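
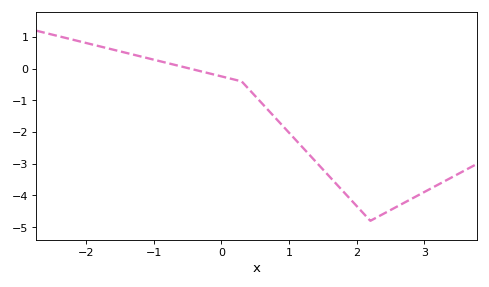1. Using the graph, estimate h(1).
-2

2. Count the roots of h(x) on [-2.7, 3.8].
1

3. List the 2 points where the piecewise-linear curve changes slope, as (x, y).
(0.3, -0.4); (2.2, -4.8)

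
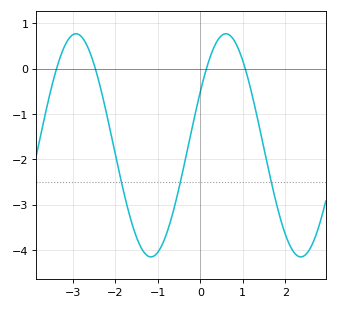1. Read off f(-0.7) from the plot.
-3.36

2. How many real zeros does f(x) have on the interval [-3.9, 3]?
4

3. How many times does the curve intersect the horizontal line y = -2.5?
3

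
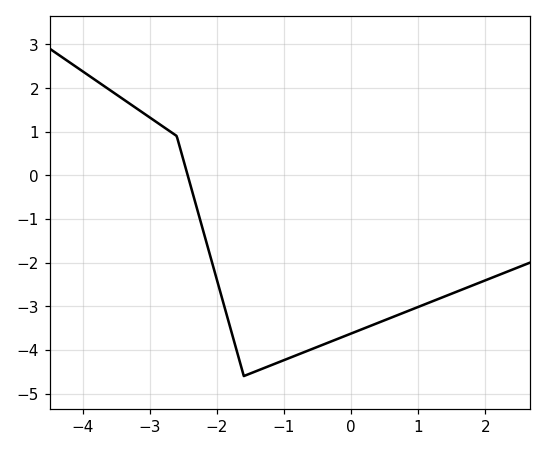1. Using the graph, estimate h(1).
-3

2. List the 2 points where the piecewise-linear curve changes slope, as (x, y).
(-2.6, 0.9); (-1.6, -4.6)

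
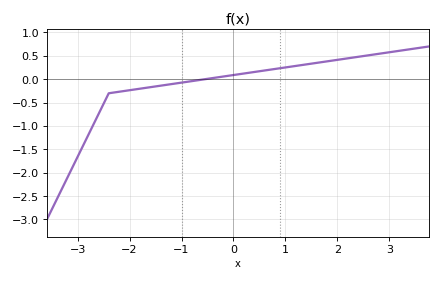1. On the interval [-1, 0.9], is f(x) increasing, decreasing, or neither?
increasing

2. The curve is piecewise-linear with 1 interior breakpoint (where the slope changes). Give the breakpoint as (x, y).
(-2.4, -0.3)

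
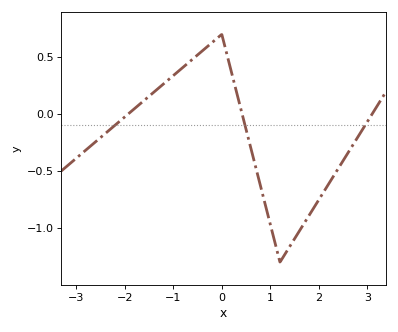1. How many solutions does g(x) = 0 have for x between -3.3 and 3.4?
3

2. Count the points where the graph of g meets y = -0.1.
3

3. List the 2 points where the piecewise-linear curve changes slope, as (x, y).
(0, 0.7); (1.2, -1.3)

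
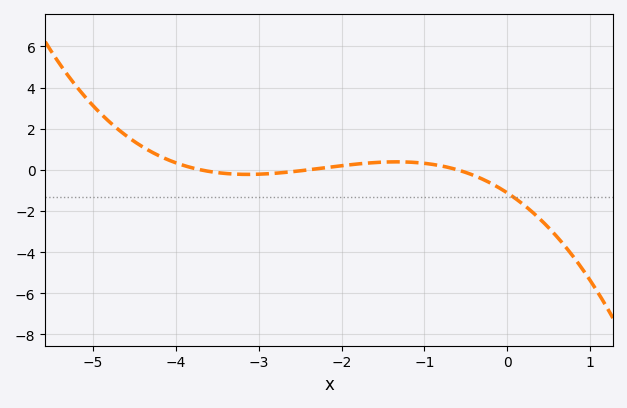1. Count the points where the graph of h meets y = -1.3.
1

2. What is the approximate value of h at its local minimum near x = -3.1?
-0.2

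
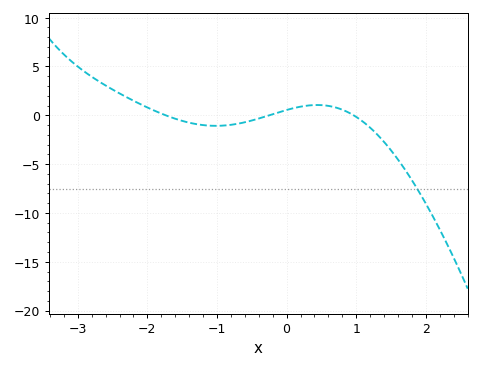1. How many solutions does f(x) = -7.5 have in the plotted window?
1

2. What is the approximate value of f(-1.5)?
-0.572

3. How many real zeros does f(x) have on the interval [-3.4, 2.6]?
3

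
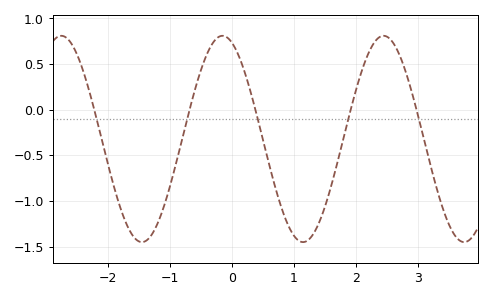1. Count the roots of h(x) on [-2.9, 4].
5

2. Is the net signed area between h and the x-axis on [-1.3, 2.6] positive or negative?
negative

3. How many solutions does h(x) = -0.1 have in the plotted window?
5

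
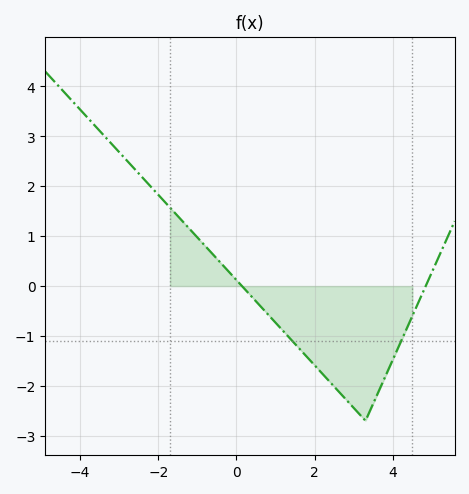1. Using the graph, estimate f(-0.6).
0.632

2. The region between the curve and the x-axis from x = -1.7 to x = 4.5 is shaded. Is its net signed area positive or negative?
negative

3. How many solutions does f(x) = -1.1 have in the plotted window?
2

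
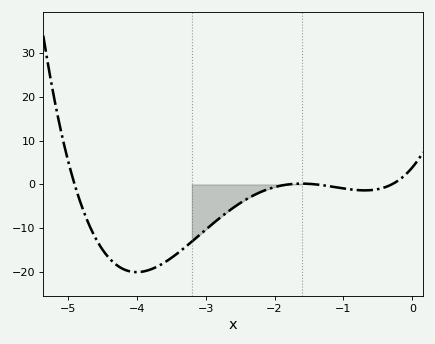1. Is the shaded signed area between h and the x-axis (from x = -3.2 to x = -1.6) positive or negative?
negative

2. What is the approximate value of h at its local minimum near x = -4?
-20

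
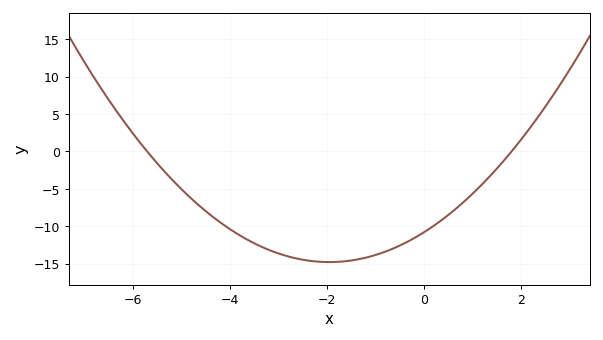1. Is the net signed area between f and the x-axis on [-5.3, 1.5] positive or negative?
negative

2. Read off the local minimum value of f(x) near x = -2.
-14.8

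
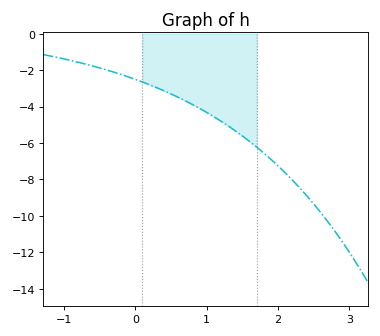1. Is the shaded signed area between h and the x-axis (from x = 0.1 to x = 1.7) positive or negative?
negative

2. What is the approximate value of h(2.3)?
-8.4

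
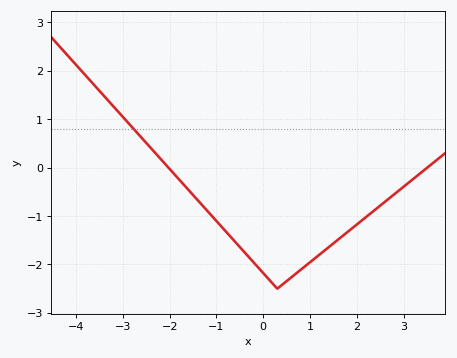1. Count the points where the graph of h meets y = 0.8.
1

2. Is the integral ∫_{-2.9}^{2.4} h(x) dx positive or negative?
negative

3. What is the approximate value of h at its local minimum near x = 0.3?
-2.5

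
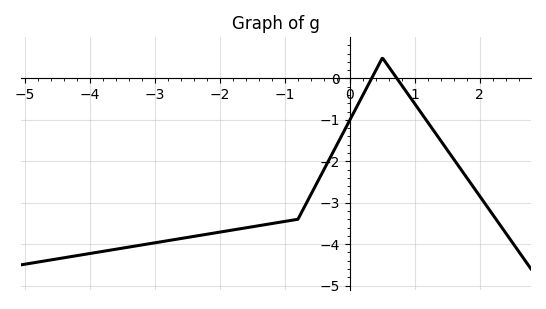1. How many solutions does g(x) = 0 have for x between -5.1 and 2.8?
2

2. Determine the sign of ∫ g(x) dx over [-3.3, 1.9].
negative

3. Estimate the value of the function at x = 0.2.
-0.4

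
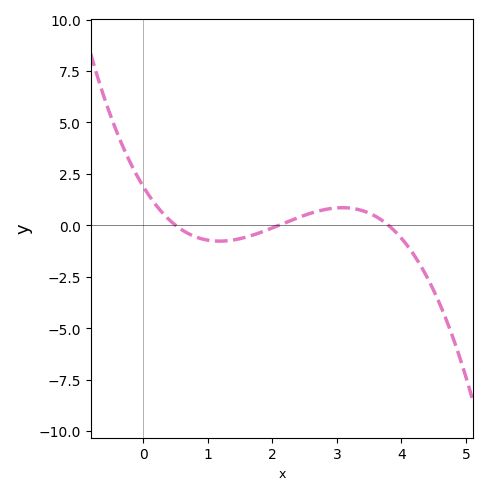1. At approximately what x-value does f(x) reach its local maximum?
3.1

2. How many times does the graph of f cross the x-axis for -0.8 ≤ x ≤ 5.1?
3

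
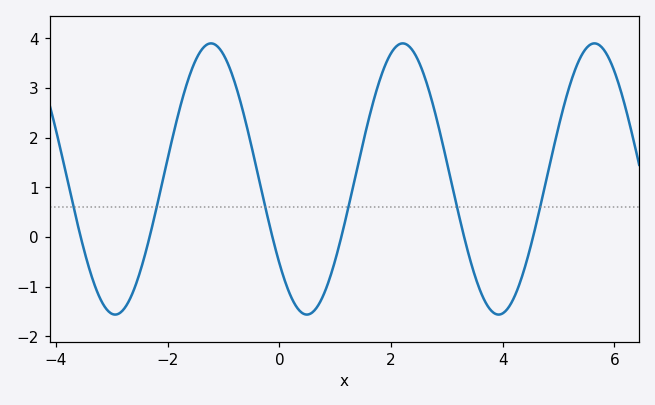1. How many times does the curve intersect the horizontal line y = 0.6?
6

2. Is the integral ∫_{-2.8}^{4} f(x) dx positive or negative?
positive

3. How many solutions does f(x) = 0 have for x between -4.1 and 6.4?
6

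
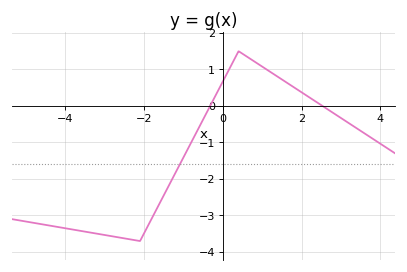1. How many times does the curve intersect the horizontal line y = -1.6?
1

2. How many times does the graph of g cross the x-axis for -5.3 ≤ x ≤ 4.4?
2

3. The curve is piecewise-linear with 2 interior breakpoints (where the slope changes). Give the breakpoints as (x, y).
(-2.1, -3.7); (0.4, 1.5)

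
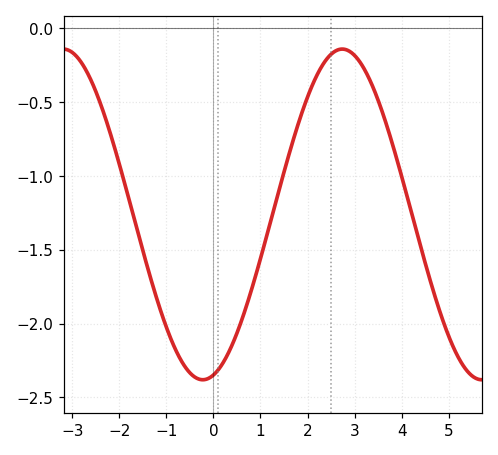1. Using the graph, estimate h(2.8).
-0.142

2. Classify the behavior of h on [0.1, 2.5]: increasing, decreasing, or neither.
increasing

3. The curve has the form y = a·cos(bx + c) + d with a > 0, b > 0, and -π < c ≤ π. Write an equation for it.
y = 1.12cos(1.06x - 2.9) - 1.26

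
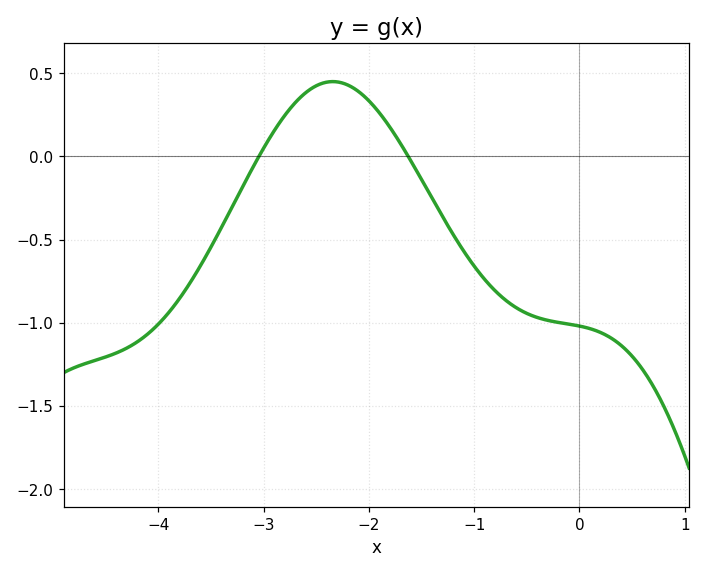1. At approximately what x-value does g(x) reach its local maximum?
-2.3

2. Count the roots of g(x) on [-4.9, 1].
2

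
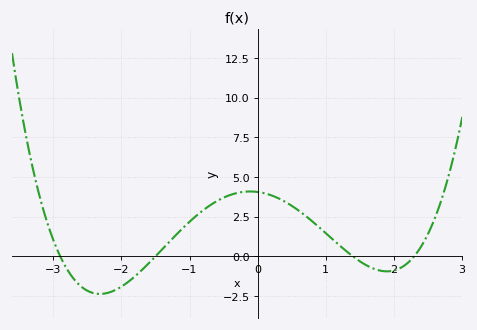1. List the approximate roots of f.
-2.9, -1.5, 1.4, 2.3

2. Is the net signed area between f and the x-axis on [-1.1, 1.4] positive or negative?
positive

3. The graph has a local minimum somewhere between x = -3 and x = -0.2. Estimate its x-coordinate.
-2.31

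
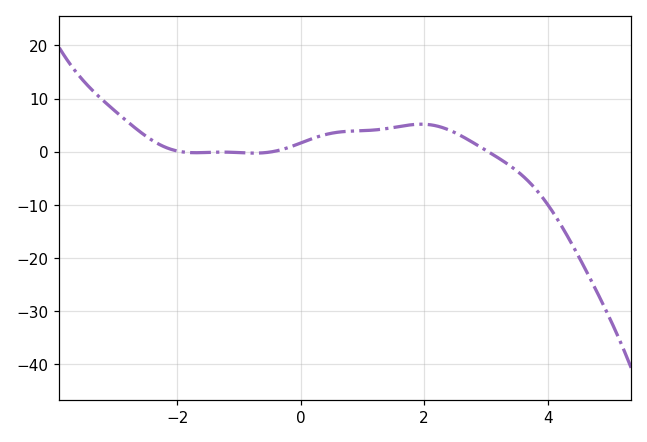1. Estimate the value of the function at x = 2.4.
4.1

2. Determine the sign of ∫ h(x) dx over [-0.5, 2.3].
positive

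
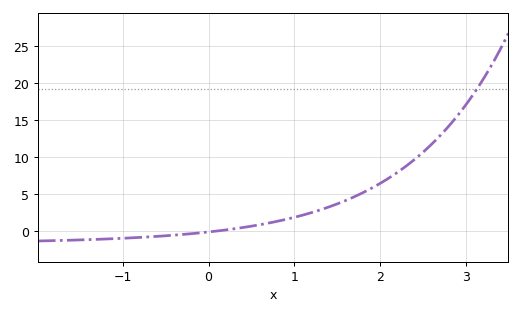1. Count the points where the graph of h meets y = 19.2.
1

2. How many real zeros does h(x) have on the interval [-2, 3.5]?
1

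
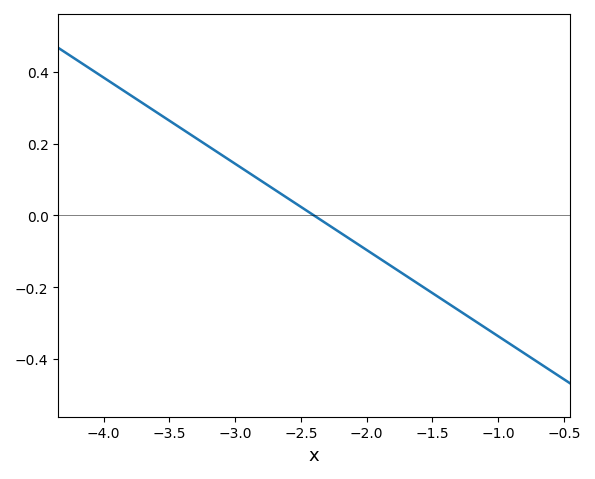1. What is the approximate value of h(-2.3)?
-0.024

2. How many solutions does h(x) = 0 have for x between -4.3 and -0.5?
1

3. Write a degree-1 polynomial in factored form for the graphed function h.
y = -0.24(x + 2.4)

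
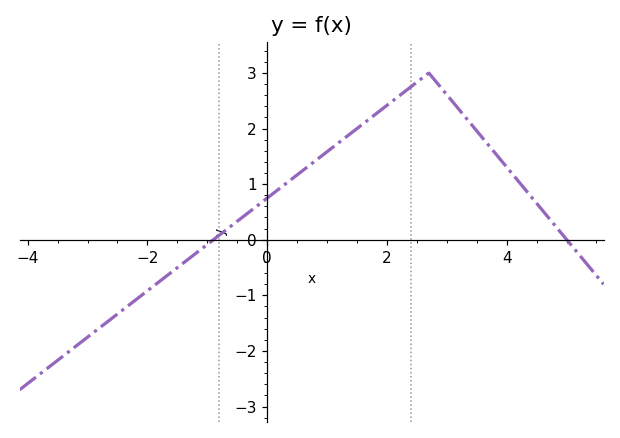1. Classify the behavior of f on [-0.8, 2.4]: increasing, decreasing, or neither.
increasing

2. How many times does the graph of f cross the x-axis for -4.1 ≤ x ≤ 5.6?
2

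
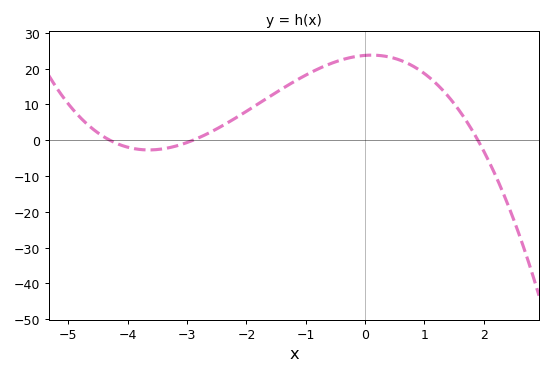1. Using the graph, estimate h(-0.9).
19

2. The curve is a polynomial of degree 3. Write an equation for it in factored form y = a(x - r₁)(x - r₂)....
y = -1(x + 4.3)(x + 2.9)(x - 1.9)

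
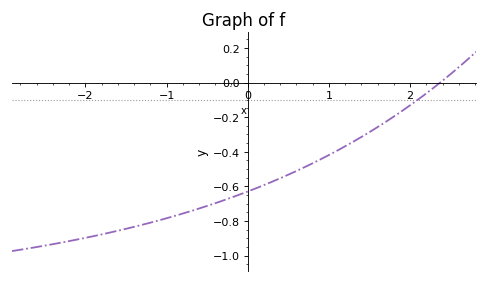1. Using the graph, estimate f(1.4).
-0.32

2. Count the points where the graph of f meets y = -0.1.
1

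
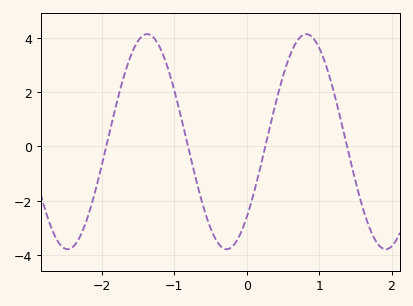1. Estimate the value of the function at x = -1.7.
2.6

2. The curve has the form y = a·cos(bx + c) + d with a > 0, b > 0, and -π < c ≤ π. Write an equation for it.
y = 3.96cos(2.9x - 2.4) + 0.17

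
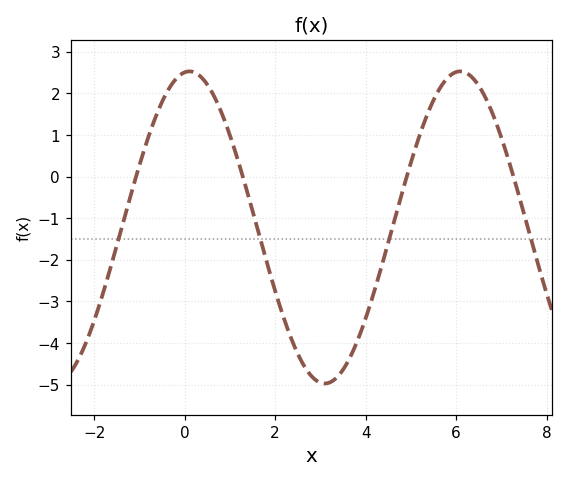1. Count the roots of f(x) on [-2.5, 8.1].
4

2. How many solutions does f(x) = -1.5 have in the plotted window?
4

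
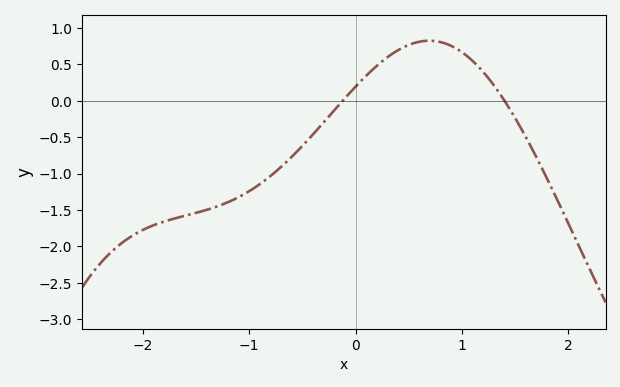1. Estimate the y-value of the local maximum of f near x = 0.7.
0.8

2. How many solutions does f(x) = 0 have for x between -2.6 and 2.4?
2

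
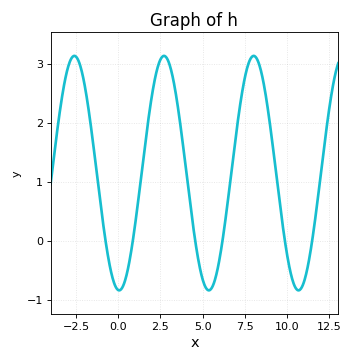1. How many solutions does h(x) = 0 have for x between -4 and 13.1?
6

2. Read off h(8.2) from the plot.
3.1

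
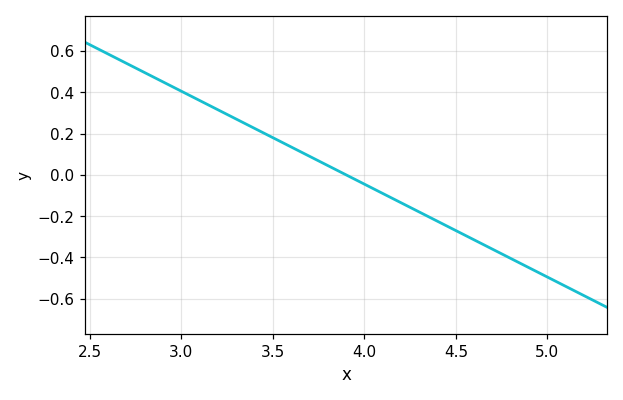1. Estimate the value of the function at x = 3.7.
0.09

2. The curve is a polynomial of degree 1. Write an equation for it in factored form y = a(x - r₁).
y = -0.45(x - 3.9)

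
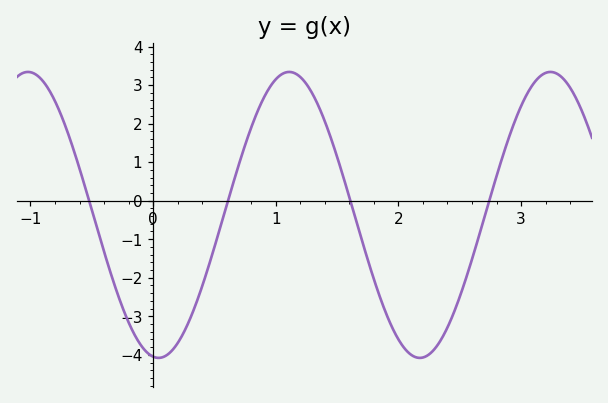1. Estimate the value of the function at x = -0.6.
0.8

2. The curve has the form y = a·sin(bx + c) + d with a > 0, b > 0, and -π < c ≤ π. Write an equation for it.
y = 3.71sin(3x - 1.7) - 0.37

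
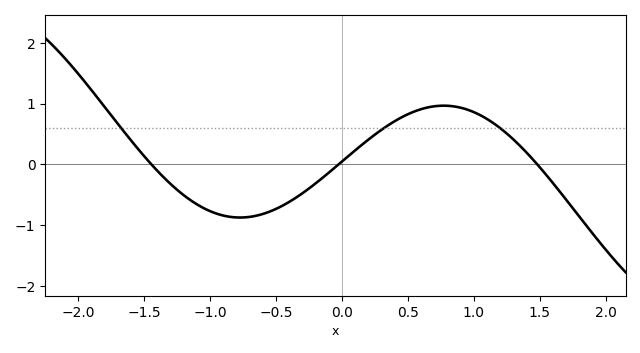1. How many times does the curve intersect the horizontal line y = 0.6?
3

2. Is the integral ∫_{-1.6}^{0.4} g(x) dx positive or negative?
negative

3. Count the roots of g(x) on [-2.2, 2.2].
3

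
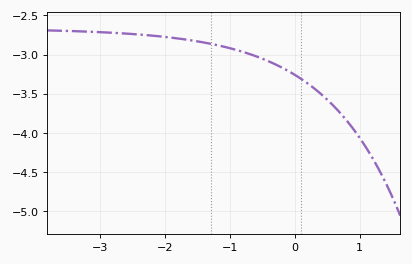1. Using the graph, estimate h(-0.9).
-2.94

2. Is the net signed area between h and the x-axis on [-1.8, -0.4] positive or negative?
negative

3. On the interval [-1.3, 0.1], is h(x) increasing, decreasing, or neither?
decreasing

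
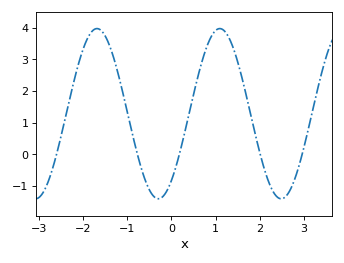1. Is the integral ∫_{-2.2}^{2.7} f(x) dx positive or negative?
positive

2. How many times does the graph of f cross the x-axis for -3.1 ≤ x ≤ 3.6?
5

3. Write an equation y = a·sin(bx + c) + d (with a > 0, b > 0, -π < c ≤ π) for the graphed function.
y = 2.69sin(2.3x - 0.9) + 1.28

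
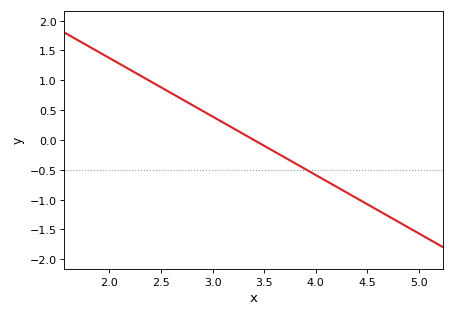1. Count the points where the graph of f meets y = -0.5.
1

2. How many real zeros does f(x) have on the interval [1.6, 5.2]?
1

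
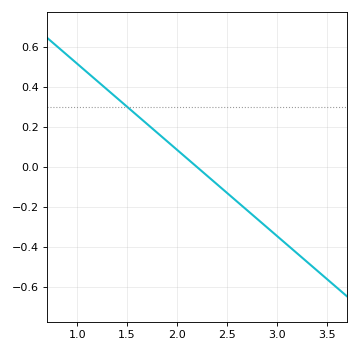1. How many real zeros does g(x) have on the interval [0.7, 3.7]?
1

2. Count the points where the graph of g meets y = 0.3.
1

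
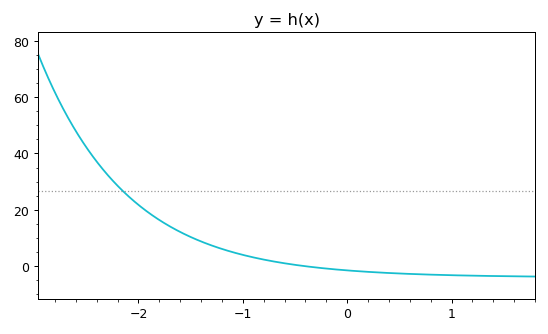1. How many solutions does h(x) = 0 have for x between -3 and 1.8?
1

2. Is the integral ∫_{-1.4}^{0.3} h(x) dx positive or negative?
positive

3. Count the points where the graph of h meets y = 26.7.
1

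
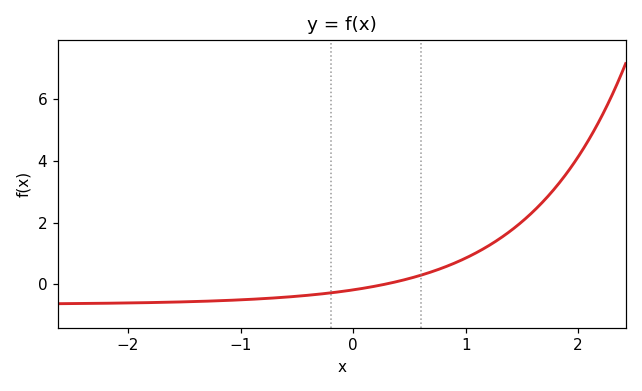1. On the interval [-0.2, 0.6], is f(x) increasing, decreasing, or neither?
increasing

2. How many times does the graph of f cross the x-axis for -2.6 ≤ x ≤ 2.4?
1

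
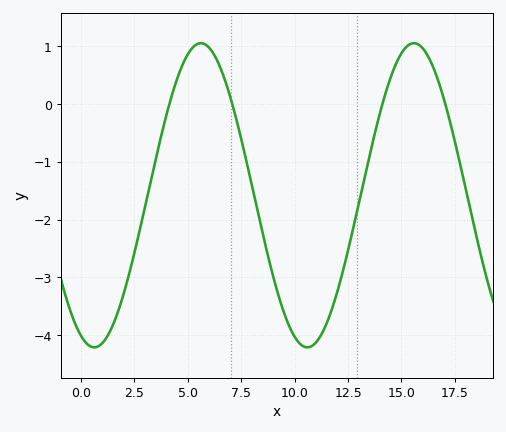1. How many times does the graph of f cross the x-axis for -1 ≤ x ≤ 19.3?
4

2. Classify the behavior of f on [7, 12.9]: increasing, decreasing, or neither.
neither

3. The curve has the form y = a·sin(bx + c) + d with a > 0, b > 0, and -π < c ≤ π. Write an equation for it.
y = 2.63sin(0.63x - 2) - 1.58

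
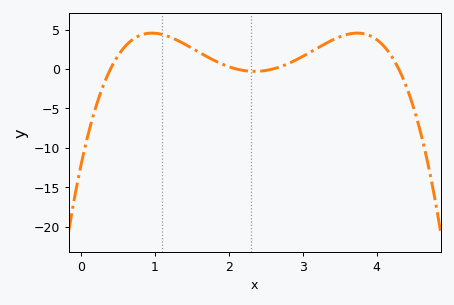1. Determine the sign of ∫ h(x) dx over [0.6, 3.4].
positive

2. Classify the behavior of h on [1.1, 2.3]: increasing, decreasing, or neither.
decreasing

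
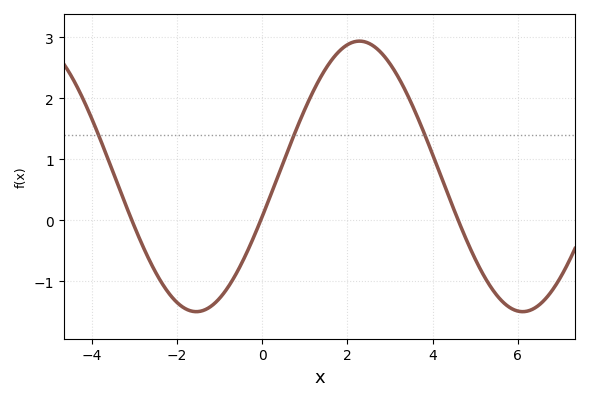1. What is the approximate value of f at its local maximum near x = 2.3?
2.9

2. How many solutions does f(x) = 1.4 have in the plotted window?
3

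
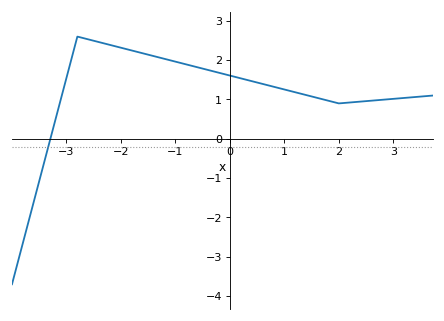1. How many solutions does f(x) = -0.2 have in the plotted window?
1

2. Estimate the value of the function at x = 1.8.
0.971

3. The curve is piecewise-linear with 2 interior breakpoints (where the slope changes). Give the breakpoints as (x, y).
(-2.8, 2.6); (2, 0.9)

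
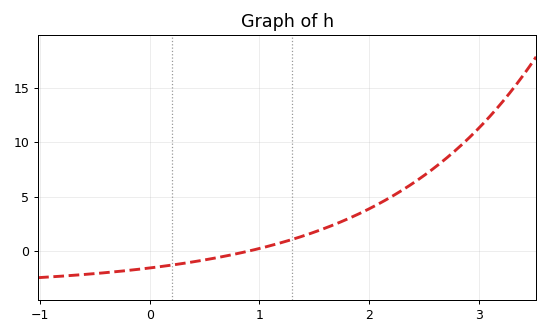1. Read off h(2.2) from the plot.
4.97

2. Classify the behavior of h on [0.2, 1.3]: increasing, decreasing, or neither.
increasing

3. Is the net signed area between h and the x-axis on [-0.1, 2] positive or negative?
positive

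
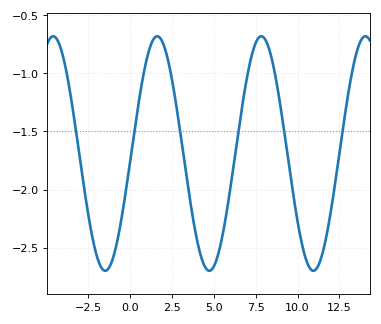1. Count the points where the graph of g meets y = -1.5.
6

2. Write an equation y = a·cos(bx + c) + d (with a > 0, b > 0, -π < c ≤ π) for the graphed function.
y = 1.01cos(1x - 1.6) - 1.69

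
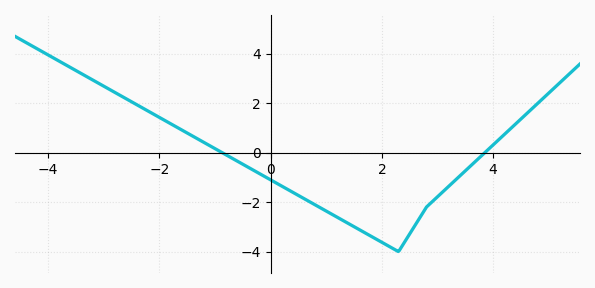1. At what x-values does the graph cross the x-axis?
-0.87, 3.85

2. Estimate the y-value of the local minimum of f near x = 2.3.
-4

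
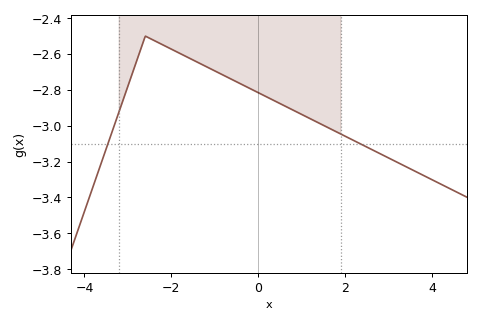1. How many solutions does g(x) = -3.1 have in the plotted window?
2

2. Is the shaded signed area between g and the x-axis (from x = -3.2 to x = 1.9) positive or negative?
negative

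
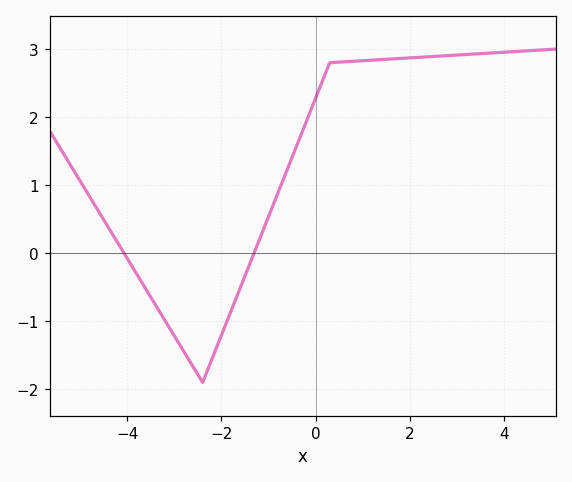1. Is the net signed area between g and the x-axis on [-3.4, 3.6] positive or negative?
positive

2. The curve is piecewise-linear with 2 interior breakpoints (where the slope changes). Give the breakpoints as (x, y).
(-2.4, -1.9); (0.3, 2.8)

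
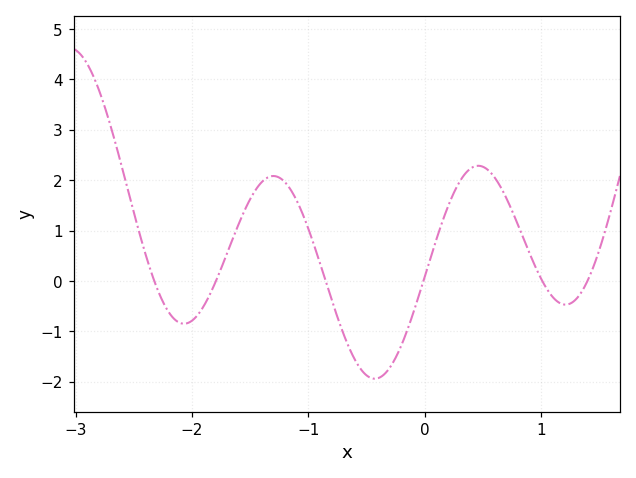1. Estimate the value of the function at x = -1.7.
0.5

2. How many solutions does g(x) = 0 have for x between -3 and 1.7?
6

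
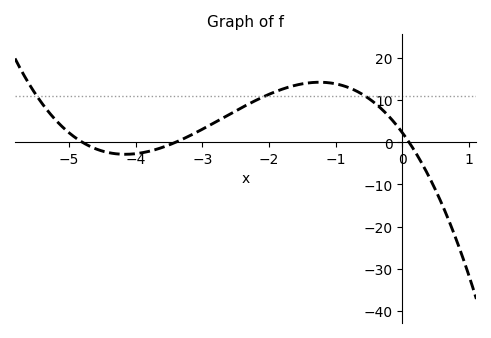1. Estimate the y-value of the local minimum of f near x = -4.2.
-3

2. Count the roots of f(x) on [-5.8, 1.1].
3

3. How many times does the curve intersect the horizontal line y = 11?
3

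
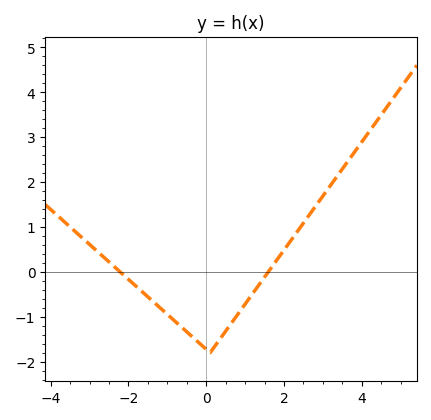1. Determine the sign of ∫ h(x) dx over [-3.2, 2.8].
negative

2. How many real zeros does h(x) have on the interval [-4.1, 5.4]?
2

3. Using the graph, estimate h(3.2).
1.9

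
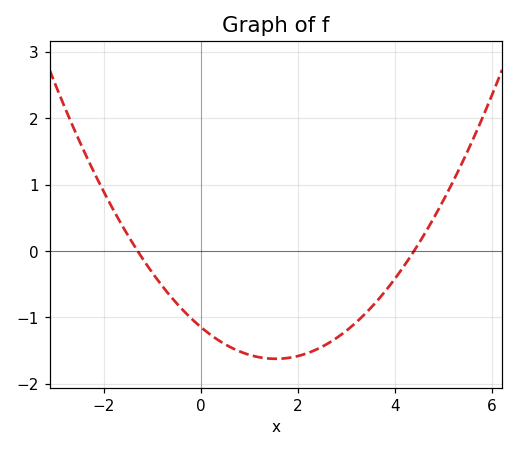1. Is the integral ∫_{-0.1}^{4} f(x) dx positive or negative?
negative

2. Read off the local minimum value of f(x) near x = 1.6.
-1.6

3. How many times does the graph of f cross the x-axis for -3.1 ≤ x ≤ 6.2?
2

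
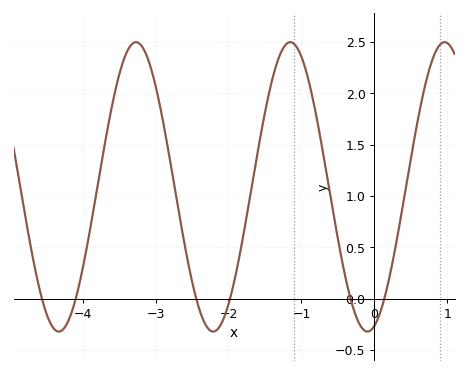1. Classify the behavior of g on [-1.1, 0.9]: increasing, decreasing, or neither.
neither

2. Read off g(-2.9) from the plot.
1.74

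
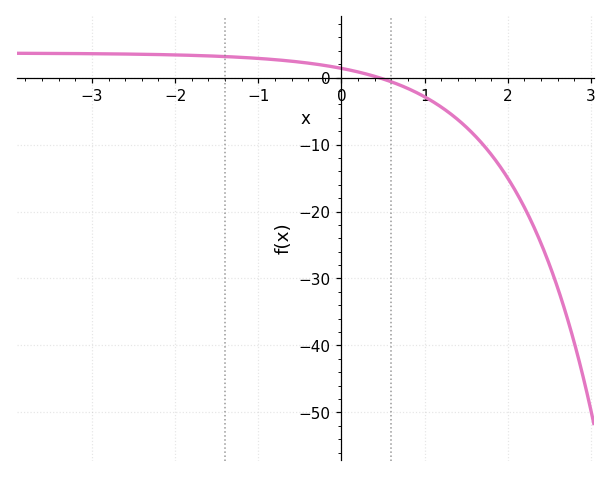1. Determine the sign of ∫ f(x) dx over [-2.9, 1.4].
positive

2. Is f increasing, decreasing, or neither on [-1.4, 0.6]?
decreasing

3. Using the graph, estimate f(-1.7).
3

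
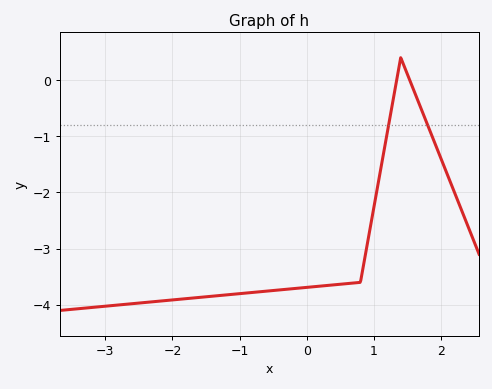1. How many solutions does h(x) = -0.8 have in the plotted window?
2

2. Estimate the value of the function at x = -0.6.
-3.76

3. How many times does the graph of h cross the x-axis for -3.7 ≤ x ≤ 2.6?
2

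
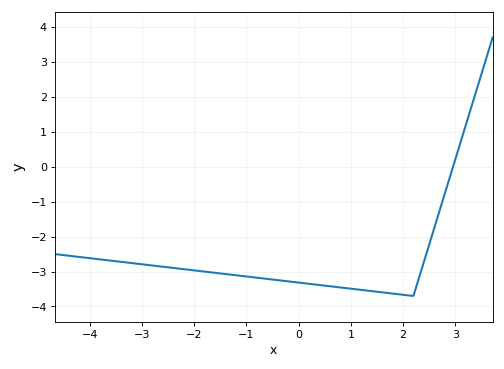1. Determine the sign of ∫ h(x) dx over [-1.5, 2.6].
negative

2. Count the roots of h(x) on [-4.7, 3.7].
1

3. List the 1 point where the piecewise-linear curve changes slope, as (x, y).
(2.2, -3.7)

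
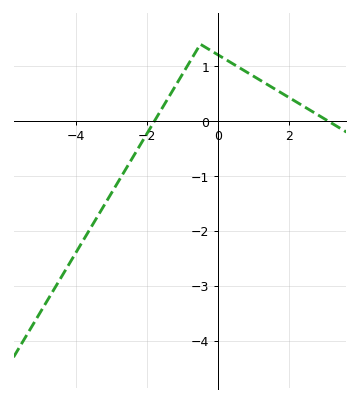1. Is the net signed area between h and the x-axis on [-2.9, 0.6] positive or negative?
positive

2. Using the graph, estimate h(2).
0.4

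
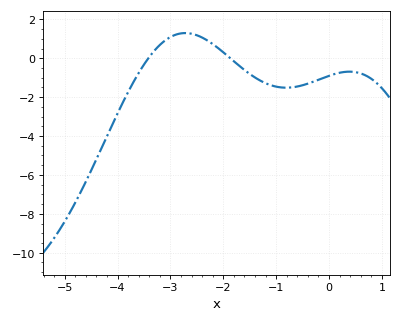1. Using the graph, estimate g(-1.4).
-0.989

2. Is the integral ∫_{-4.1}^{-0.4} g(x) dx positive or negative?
negative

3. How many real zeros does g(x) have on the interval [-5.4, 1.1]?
2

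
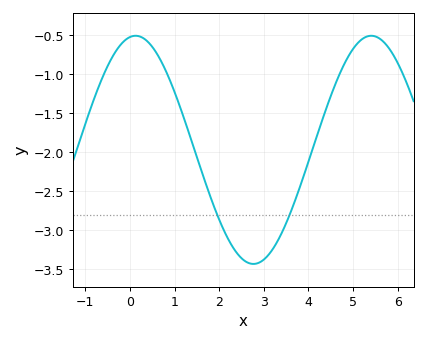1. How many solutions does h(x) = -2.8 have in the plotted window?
2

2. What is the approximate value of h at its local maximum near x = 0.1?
-0.51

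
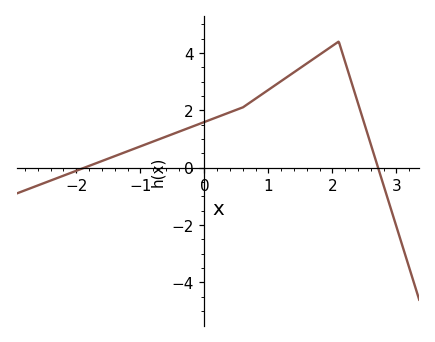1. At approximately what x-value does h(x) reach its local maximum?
2.1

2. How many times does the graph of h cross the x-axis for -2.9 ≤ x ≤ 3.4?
2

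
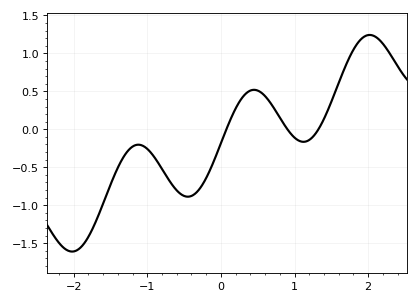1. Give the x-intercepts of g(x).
0.1, 0.9, 1.3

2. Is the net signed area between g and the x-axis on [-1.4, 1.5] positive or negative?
negative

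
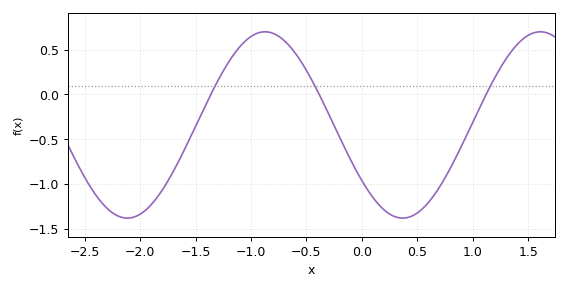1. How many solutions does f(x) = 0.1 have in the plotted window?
3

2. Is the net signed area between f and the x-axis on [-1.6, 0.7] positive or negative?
negative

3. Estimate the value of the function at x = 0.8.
-0.8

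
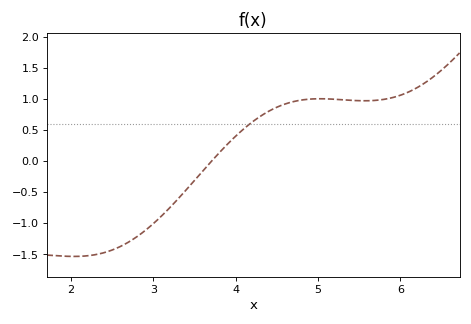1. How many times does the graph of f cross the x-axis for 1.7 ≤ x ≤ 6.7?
1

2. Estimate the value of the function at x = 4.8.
1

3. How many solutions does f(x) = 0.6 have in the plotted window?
1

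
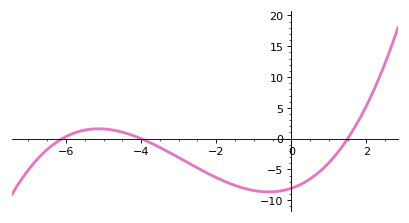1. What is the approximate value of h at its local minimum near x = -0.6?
-8.5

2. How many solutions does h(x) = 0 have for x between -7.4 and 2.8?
3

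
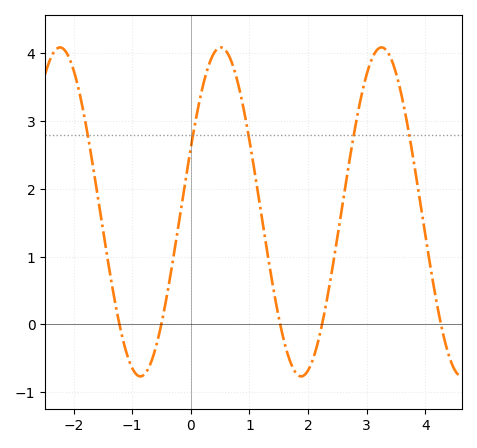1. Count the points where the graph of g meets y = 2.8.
5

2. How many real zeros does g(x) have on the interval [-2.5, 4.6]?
5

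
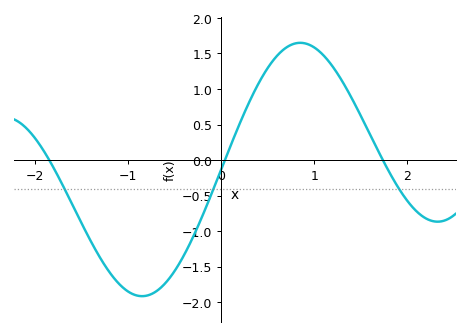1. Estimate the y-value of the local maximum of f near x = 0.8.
1.65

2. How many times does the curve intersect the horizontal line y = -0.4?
3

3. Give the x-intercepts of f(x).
-1.85, 0.04, 1.74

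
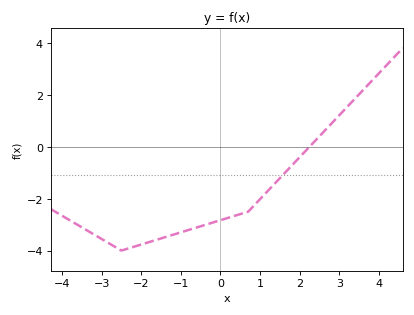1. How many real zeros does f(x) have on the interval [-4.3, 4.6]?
1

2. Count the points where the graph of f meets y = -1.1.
1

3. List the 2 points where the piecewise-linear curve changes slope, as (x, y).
(-2.5, -4); (0.7, -2.5)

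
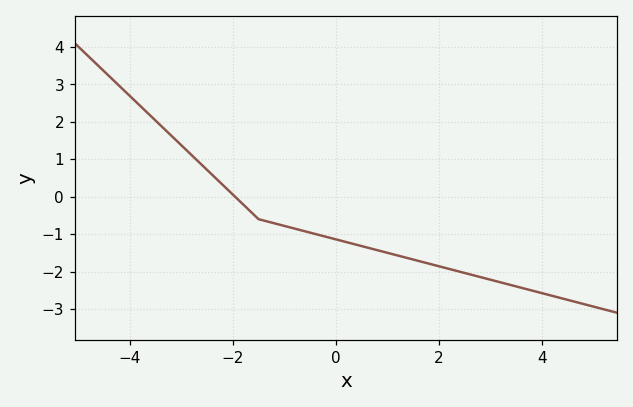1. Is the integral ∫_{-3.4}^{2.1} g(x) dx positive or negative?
negative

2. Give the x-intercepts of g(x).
-2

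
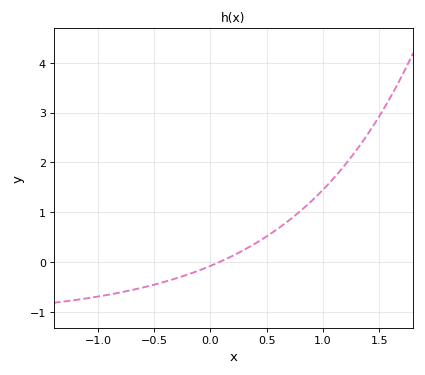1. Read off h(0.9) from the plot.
1.23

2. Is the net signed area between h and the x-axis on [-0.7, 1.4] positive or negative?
positive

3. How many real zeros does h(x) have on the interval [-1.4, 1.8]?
1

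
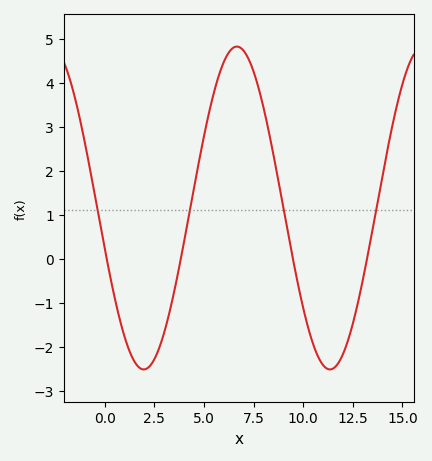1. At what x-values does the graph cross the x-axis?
0, 4, 9.5, 13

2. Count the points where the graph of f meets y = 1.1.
4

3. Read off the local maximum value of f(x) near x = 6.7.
4.8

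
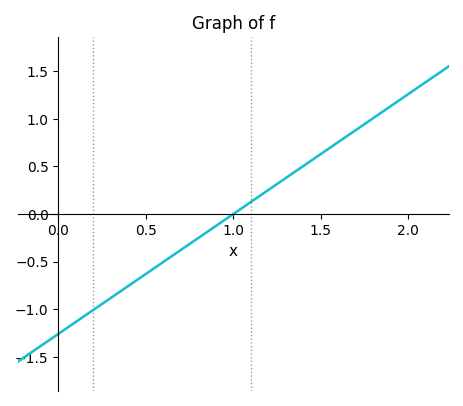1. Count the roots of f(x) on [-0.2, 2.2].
1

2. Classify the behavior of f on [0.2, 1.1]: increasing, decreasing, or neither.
increasing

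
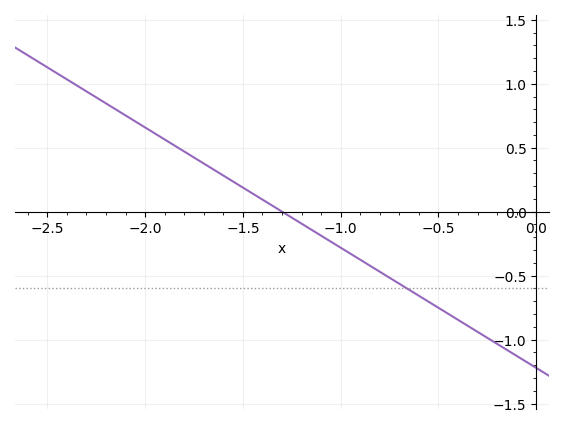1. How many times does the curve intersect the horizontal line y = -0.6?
1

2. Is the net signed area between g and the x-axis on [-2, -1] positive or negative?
positive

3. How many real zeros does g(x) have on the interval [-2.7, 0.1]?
1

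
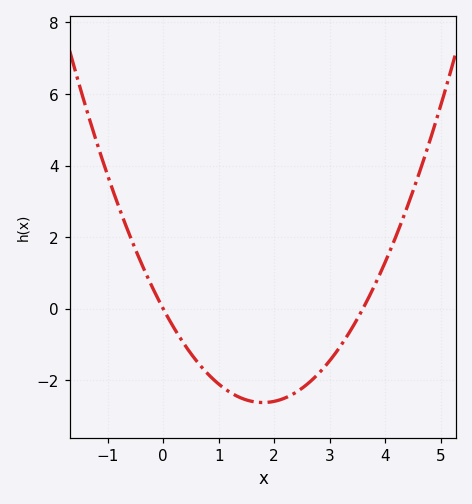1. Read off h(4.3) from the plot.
2.4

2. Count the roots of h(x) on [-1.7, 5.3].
2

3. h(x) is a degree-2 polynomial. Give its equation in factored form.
y = 0.81(x - 0)(x - 3.6)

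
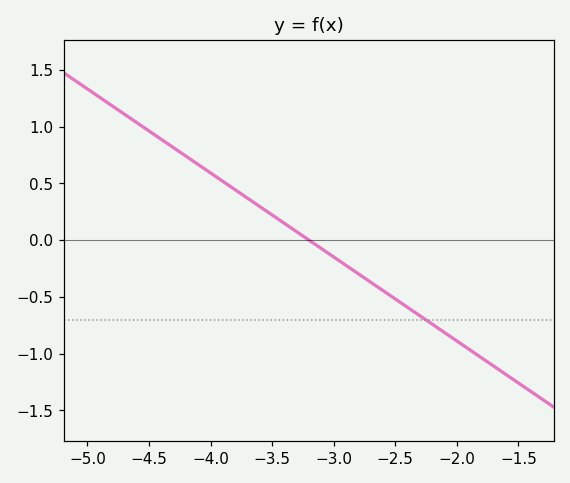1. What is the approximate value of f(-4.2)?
0.74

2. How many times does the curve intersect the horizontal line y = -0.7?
1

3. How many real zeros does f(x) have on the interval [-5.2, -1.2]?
1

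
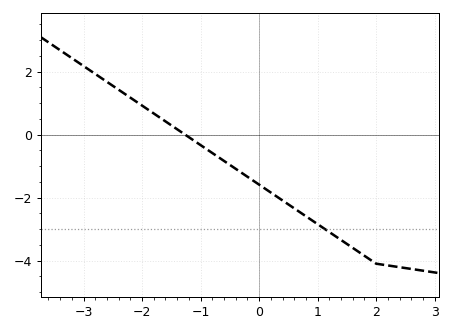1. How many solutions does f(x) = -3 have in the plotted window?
1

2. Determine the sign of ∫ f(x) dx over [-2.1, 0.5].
negative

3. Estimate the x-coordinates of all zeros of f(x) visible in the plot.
-1.3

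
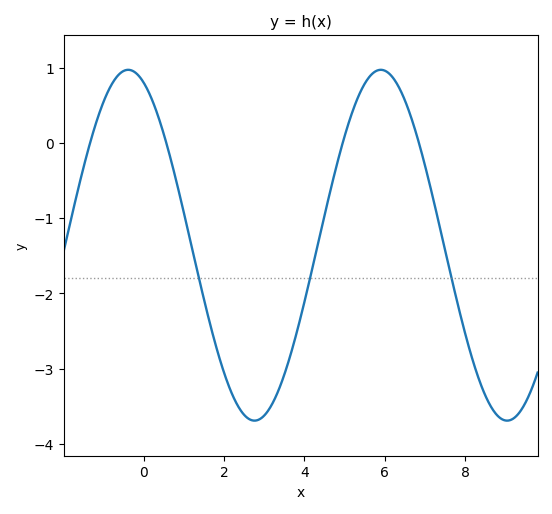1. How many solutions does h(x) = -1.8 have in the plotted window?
3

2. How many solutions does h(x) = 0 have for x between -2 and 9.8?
4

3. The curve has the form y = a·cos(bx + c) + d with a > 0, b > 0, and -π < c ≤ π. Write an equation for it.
y = 2.33cos(1x + 0.38) - 1.36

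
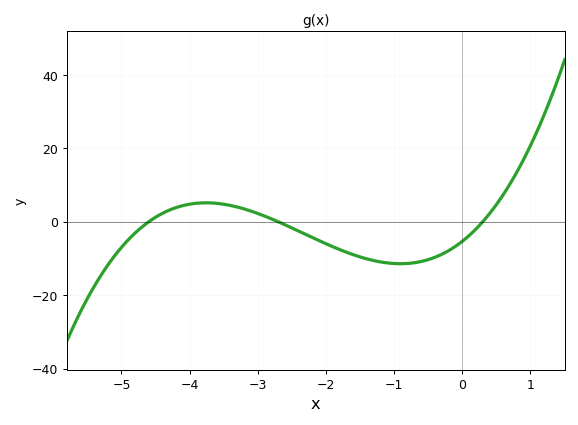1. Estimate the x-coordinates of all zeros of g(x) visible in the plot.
-4.6, -2.7, 0.3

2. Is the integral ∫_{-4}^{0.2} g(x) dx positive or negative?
negative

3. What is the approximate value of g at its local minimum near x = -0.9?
-12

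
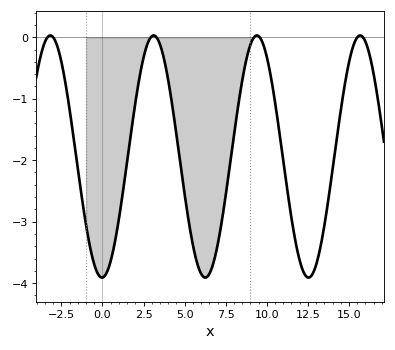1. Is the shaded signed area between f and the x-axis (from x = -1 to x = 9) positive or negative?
negative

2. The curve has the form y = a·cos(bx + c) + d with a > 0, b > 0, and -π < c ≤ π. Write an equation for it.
y = 1.97cos(1x - 3.11) - 1.94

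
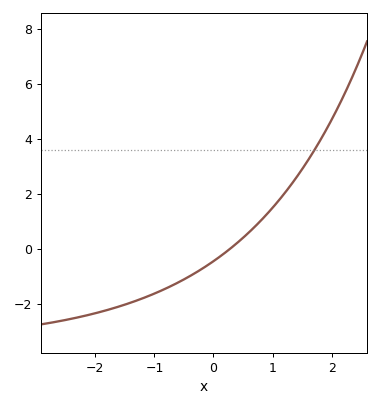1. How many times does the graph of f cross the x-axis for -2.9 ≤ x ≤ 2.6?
1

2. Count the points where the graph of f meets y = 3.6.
1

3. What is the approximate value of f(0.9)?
1.26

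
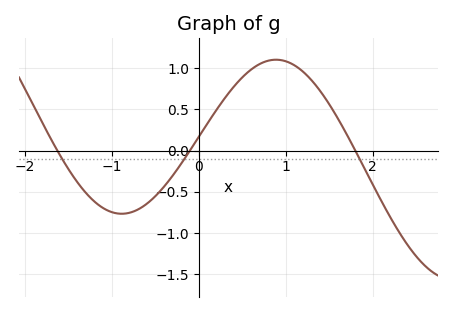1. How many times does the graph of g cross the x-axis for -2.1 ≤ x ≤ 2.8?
3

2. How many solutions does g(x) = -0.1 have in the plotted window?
3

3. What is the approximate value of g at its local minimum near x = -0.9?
-0.768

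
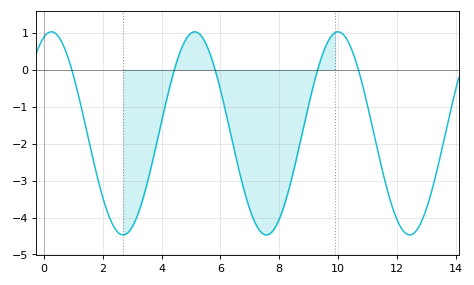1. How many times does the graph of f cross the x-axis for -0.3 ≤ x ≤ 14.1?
5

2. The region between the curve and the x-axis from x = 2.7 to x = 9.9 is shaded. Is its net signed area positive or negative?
negative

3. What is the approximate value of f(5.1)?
1.03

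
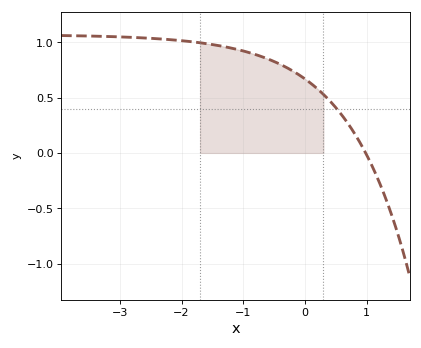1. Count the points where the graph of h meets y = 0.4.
1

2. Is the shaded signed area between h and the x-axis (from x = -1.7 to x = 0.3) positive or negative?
positive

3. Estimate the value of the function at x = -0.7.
0.871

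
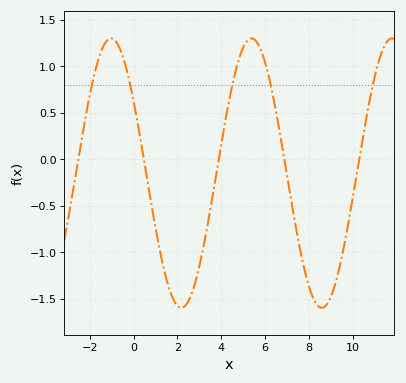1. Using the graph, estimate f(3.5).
-0.55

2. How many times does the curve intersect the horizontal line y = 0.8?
5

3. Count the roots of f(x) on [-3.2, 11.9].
5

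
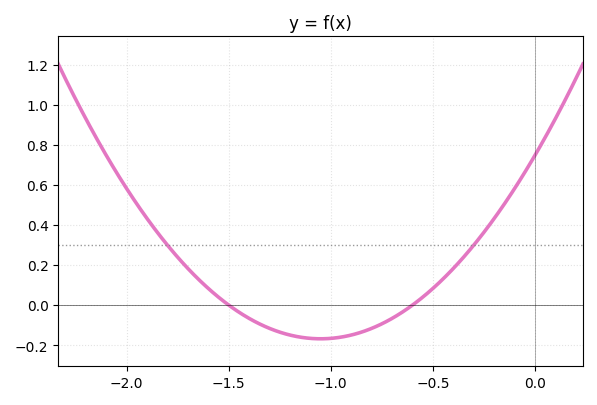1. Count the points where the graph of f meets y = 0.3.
2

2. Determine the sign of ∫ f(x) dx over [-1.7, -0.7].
negative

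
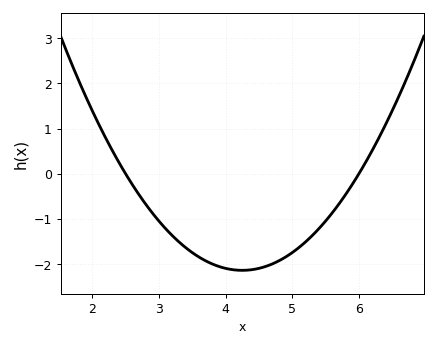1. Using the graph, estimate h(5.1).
-1.6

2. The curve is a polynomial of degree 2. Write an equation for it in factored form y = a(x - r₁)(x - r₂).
y = 0.7(x - 2.5)(x - 6)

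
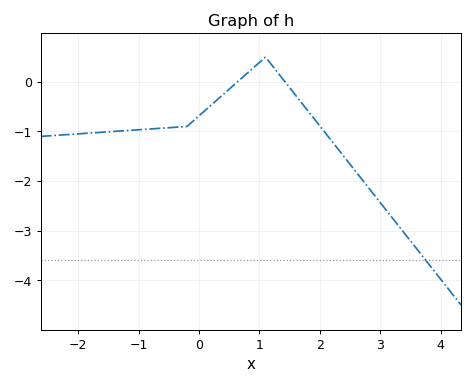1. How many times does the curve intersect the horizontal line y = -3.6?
1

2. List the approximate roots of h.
0.636, 1.42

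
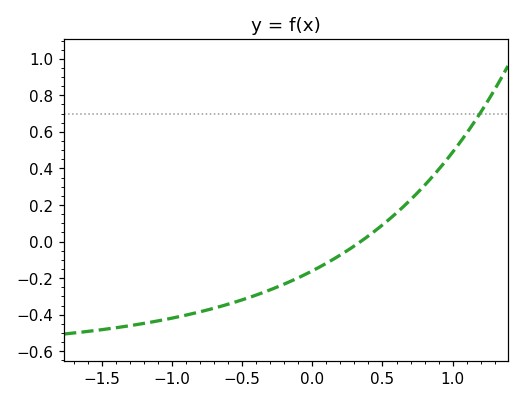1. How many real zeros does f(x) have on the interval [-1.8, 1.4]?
1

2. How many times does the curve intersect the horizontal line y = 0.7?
1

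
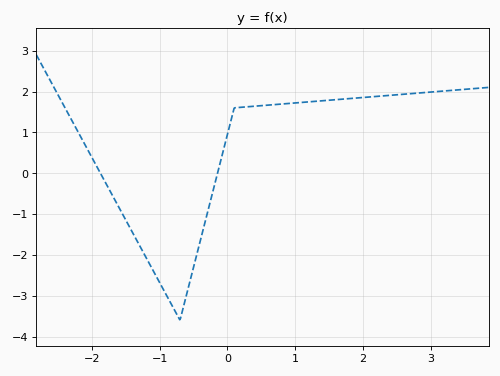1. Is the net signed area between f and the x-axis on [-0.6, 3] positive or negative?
positive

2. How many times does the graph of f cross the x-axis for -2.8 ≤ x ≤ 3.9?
2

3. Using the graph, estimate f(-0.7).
-3.6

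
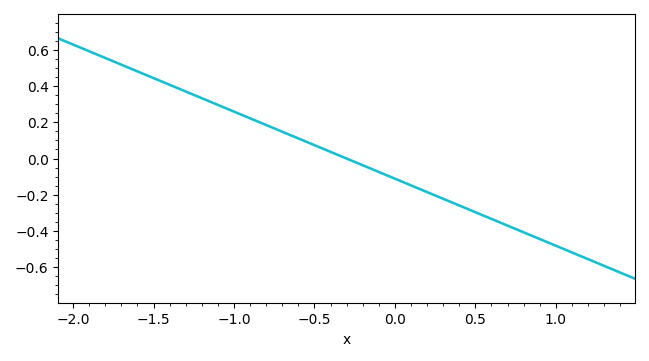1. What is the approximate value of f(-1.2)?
0.333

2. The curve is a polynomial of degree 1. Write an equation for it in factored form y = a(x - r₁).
y = -0.37(x + 0.3)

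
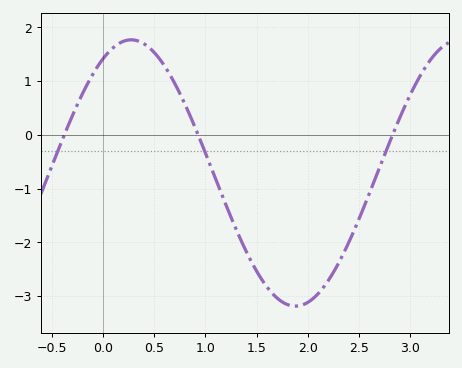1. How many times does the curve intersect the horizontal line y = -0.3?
3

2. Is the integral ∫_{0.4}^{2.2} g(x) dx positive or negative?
negative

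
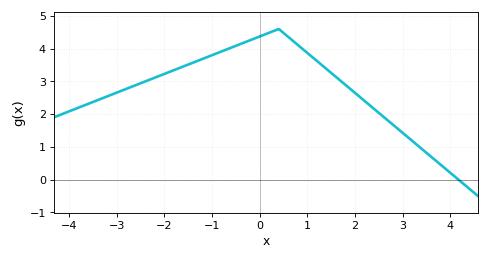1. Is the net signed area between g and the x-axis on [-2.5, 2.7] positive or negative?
positive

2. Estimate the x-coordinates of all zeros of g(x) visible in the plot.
4.2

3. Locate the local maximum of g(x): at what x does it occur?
0.4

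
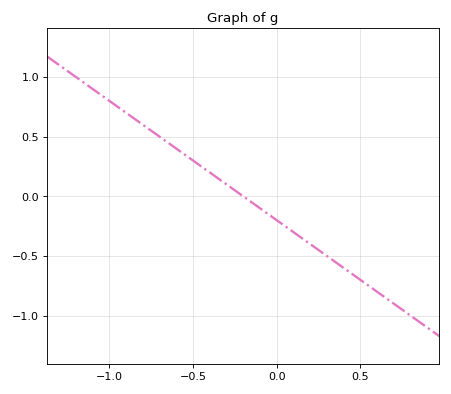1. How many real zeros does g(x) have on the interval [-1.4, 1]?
1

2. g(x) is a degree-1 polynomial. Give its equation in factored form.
y = -1(x + 0.2)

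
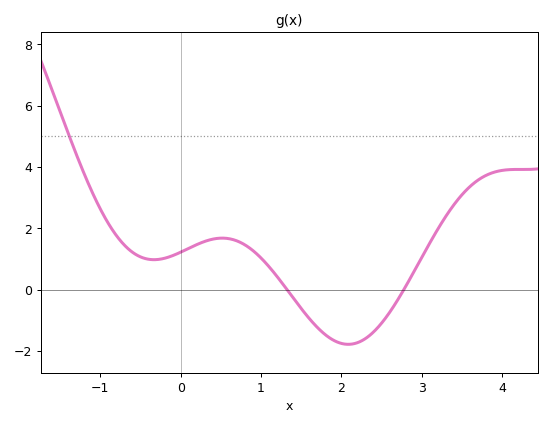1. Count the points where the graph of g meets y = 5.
1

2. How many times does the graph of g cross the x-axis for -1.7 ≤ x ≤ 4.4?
2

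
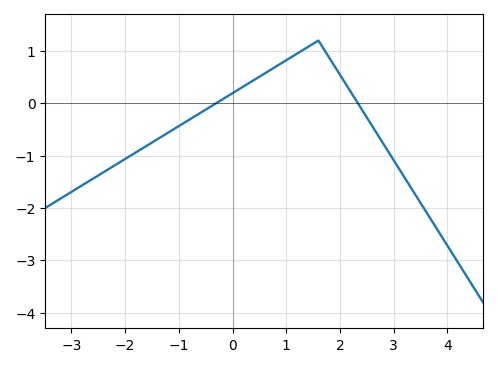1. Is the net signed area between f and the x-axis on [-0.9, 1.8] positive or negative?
positive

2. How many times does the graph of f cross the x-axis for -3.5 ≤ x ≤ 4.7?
2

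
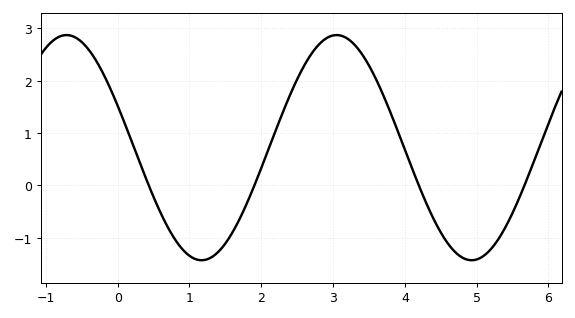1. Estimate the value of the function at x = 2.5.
2.03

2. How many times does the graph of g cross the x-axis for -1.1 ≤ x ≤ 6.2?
4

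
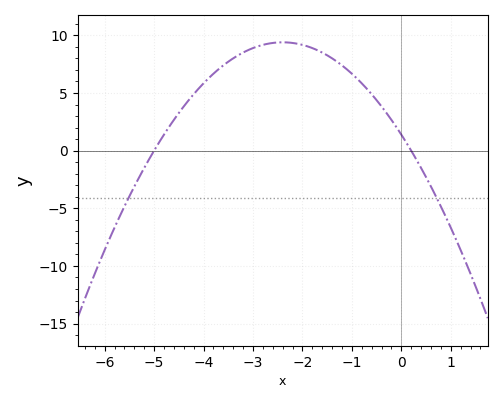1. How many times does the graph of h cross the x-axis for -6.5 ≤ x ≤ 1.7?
2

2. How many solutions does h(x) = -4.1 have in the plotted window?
2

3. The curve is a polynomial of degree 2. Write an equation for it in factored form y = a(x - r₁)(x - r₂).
y = -1.39(x + 5)(x - 0.2)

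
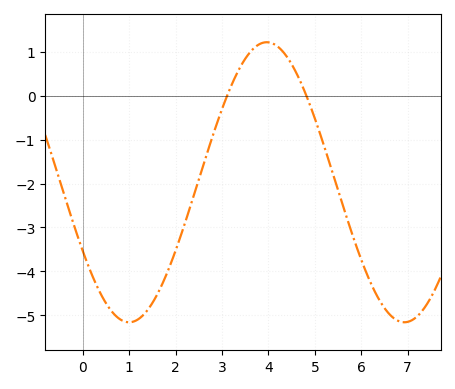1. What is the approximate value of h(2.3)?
-2.58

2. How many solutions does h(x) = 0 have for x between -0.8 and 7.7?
2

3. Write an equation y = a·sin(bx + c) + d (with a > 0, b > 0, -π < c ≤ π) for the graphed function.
y = 3.19sin(1.06x - 2.63) - 1.97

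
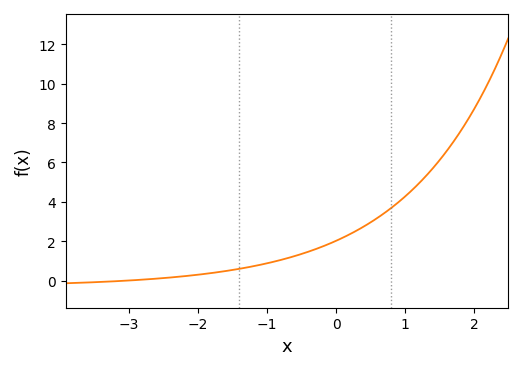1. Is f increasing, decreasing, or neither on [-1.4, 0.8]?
increasing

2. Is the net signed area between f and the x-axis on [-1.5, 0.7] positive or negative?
positive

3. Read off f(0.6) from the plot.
3.19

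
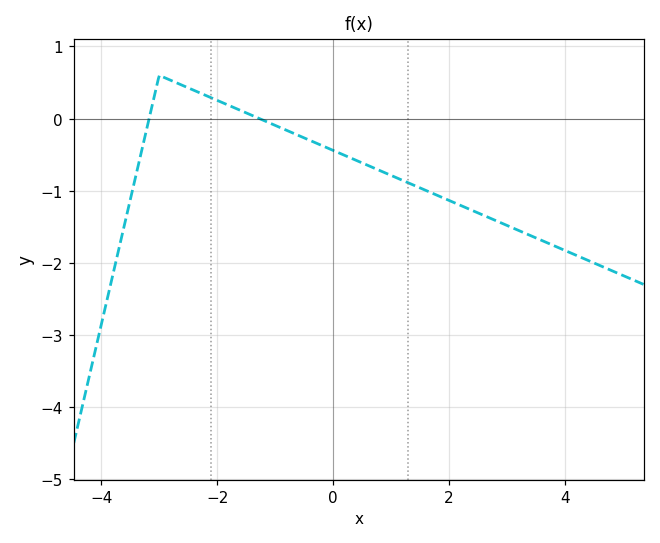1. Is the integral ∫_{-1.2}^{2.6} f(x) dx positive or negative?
negative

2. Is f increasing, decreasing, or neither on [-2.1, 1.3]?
decreasing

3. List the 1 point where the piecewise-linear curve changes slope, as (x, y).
(-3, 0.6)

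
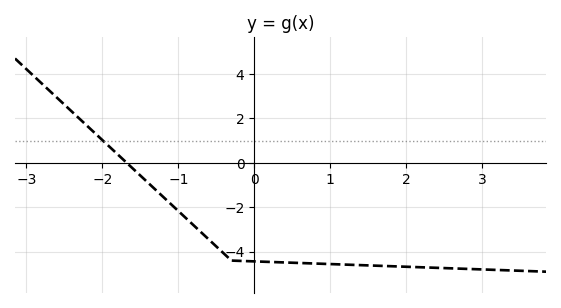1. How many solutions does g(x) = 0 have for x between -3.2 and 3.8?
1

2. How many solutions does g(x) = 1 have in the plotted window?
1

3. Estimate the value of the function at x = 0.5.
-4.5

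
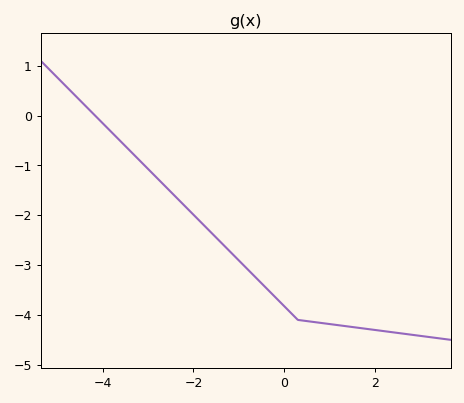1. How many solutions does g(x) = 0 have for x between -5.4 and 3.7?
1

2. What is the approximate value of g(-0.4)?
-3.5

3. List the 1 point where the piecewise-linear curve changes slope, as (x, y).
(0.3, -4.1)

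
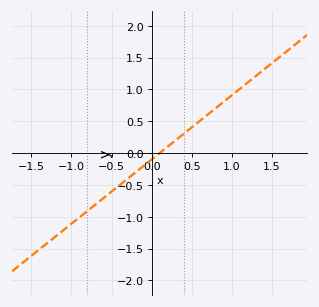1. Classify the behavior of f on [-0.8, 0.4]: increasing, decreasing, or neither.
increasing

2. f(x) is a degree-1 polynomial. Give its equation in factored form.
y = 1.01(x - 0.1)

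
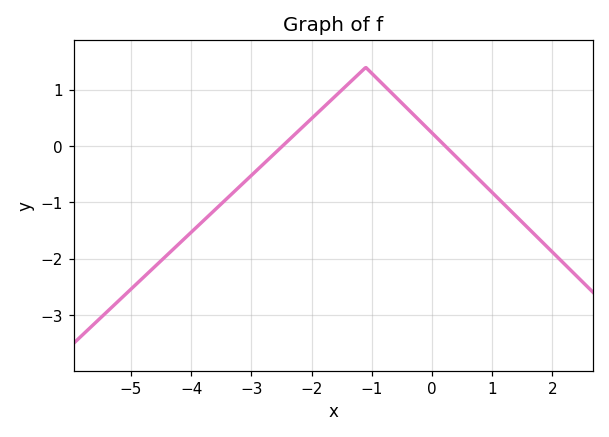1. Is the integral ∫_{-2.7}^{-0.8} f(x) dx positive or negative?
positive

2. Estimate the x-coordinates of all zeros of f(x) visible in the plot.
-2.4, 0.2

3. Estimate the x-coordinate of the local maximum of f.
-1.2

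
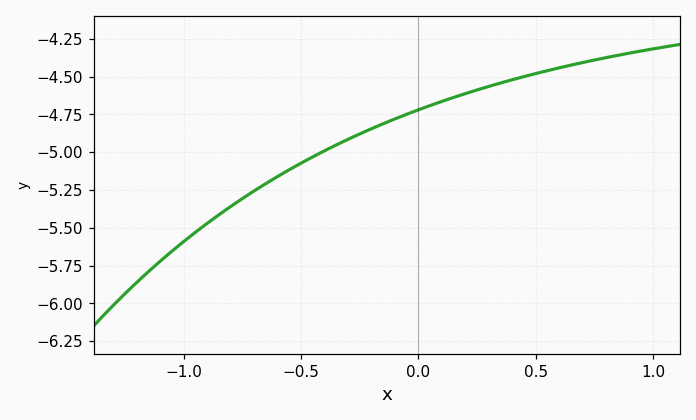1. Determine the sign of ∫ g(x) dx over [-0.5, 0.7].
negative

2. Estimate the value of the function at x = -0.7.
-5.26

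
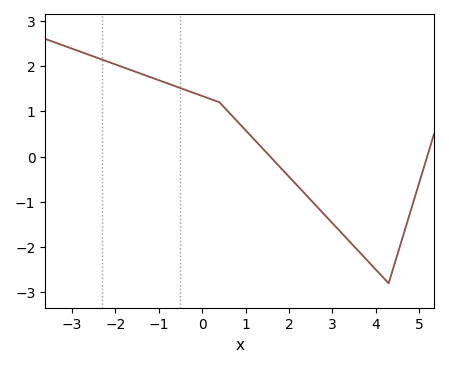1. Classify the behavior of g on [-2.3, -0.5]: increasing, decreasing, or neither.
decreasing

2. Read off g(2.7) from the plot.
-1.16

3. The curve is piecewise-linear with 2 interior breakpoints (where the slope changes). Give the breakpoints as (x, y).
(0.4, 1.2); (4.3, -2.8)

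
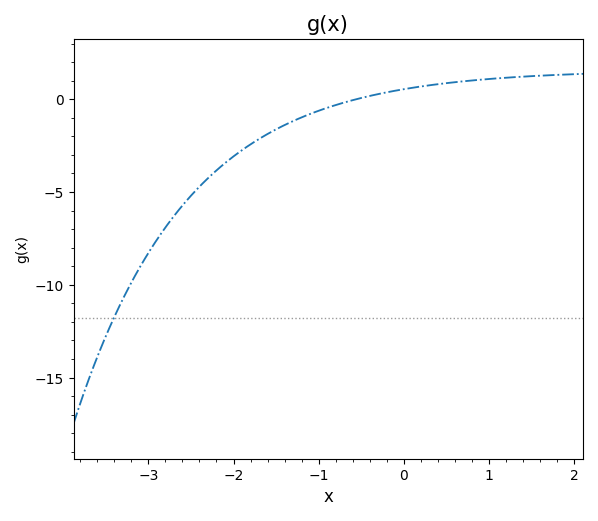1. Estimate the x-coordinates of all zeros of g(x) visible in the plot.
-0.558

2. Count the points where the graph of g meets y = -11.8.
1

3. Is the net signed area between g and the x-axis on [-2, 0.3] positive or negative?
negative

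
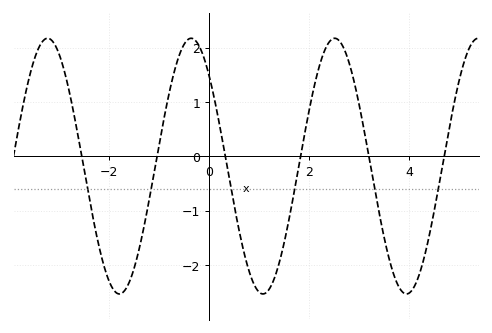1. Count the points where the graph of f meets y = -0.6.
6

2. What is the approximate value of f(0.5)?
-0.91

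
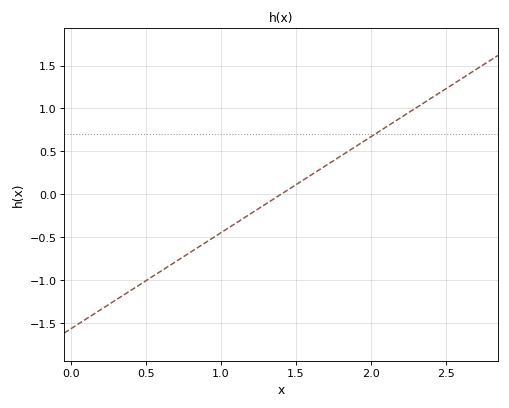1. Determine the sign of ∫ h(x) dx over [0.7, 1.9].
negative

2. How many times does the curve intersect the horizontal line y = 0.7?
1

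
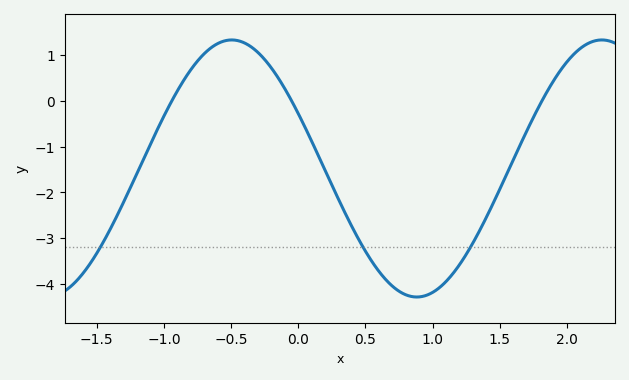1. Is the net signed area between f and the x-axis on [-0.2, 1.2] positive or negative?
negative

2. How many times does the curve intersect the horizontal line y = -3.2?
3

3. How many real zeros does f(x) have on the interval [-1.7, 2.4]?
3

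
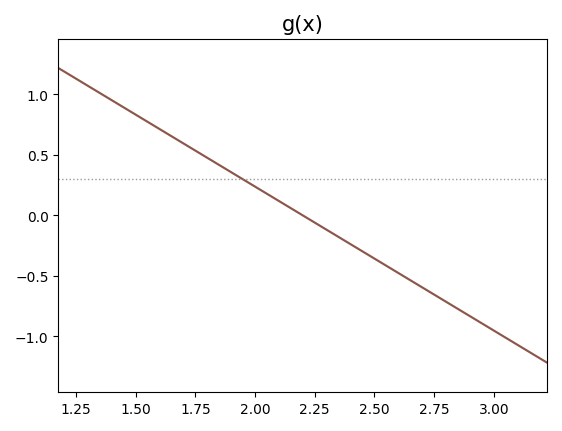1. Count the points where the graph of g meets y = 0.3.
1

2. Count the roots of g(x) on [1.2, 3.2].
1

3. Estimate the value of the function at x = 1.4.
0.95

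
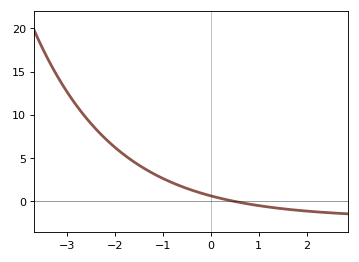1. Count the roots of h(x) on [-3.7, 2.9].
1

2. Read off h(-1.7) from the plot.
5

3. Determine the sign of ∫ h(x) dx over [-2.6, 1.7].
positive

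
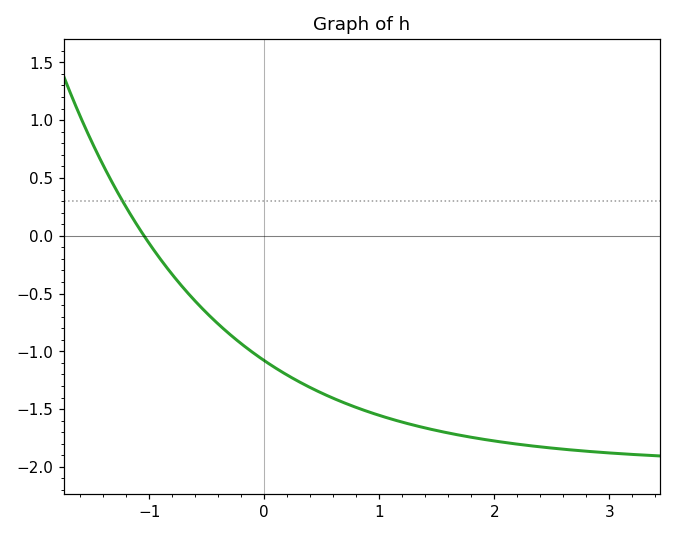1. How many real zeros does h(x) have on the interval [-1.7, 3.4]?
1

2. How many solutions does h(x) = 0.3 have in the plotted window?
1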